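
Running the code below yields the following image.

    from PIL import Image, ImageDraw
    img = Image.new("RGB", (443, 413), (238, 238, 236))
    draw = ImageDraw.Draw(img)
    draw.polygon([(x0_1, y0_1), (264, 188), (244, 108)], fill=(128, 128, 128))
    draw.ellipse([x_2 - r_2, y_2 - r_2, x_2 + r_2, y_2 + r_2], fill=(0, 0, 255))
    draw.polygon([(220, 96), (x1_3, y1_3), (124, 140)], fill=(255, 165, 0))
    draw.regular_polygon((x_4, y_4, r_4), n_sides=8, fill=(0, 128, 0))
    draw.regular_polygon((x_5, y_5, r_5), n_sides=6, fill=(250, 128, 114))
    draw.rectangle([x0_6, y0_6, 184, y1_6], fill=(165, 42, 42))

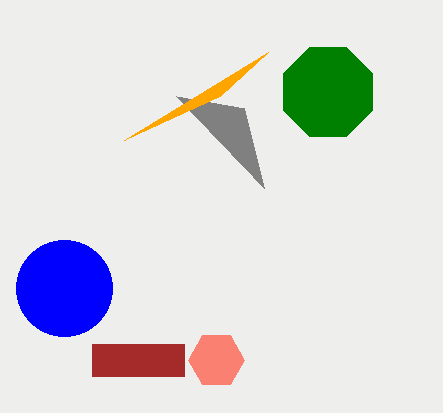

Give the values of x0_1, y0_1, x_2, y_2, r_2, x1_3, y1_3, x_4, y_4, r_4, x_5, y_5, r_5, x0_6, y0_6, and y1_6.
x0_1 = 176; y0_1 = 96; x_2 = 64; y_2 = 288; r_2 = 48; x1_3 = 268; y1_3 = 52; x_4 = 328; y_4 = 92; r_4 = 48; x_5 = 216; y_5 = 360; r_5 = 28; x0_6 = 92; y0_6 = 344; y1_6 = 376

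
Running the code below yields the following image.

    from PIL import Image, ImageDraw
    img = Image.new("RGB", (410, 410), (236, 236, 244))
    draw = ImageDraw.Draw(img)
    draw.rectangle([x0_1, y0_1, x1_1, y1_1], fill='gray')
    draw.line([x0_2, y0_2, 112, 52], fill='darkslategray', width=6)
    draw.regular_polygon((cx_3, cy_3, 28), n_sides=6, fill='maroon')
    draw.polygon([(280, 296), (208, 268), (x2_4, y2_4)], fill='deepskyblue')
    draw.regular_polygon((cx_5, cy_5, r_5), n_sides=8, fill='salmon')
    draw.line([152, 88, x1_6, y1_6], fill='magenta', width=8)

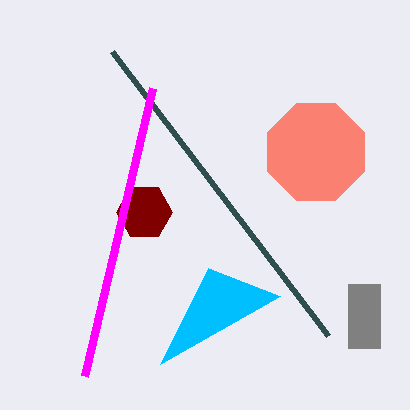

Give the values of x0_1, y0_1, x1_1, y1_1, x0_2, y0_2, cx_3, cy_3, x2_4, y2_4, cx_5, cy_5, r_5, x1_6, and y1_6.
x0_1 = 348
y0_1 = 284
x1_1 = 380
y1_1 = 348
x0_2 = 328
y0_2 = 336
cx_3 = 144
cy_3 = 212
x2_4 = 160
y2_4 = 364
cx_5 = 316
cy_5 = 152
r_5 = 52
x1_6 = 84
y1_6 = 376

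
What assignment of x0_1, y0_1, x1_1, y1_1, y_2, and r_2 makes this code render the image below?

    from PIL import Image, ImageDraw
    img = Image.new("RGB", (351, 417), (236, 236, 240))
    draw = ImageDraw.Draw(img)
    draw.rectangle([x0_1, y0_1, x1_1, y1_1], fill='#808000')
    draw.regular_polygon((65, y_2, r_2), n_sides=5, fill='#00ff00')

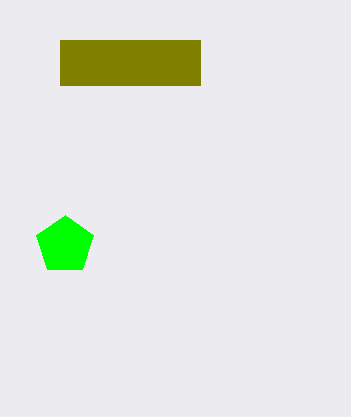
x0_1 = 60; y0_1 = 40; x1_1 = 200; y1_1 = 85; y_2 = 245; r_2 = 30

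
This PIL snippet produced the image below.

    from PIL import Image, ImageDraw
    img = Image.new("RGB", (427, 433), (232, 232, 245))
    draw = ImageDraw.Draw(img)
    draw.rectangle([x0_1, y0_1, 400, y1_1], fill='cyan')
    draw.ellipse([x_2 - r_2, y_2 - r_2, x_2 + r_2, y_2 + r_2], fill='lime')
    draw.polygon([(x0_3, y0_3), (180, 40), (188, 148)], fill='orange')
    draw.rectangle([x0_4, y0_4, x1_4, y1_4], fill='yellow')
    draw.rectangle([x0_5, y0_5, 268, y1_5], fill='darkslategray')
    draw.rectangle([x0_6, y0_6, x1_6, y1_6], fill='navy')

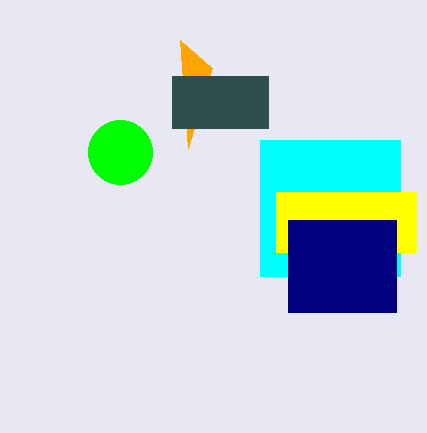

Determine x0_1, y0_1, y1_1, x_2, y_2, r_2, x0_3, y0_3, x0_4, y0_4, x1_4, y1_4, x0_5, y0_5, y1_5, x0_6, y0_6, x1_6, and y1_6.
x0_1 = 260; y0_1 = 140; y1_1 = 276; x_2 = 120; y_2 = 152; r_2 = 32; x0_3 = 212; y0_3 = 68; x0_4 = 276; y0_4 = 192; x1_4 = 416; y1_4 = 252; x0_5 = 172; y0_5 = 76; y1_5 = 128; x0_6 = 288; y0_6 = 220; x1_6 = 396; y1_6 = 312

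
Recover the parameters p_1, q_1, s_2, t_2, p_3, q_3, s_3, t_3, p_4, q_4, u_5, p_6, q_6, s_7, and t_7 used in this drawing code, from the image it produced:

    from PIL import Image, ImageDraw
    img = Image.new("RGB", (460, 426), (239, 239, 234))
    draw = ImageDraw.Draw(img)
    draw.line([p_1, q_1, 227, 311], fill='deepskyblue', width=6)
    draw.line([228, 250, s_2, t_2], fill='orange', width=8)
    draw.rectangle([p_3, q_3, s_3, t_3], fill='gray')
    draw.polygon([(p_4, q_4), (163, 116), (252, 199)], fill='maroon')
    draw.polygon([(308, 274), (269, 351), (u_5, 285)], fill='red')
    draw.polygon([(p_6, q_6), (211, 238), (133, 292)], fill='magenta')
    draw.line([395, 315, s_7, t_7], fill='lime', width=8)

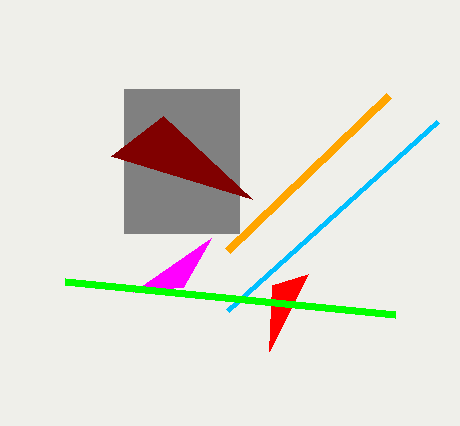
p_1 = 437, q_1 = 122, s_2 = 389, t_2 = 95, p_3 = 124, q_3 = 89, s_3 = 239, t_3 = 233, p_4 = 111, q_4 = 156, u_5 = 272, p_6 = 183, q_6 = 287, s_7 = 65, t_7 = 282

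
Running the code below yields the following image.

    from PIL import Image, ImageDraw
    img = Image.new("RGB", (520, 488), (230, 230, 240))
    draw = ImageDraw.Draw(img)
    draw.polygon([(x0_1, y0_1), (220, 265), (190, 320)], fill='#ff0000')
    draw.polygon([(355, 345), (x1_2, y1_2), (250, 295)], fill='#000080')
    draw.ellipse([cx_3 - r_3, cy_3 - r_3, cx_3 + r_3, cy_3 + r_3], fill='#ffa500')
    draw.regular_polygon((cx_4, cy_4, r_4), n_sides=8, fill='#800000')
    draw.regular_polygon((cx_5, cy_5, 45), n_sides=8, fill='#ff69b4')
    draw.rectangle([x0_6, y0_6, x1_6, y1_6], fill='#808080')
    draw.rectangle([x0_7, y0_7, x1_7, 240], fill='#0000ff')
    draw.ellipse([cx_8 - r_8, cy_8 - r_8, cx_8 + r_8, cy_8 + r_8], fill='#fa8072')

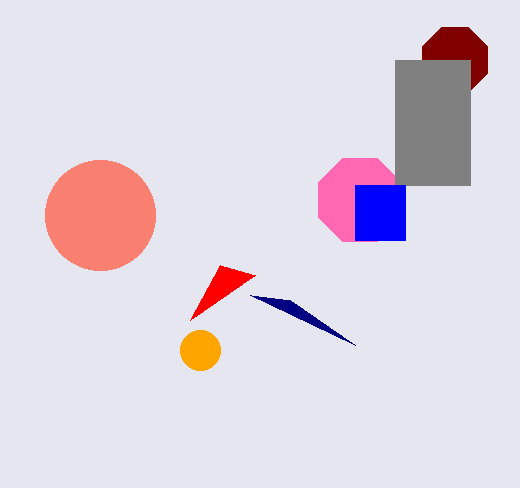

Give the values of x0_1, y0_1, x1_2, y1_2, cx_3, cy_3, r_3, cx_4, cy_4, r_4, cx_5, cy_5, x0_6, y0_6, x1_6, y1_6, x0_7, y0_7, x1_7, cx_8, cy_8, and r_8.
x0_1 = 255, y0_1 = 275, x1_2 = 290, y1_2 = 300, cx_3 = 200, cy_3 = 350, r_3 = 20, cx_4 = 455, cy_4 = 60, r_4 = 35, cx_5 = 360, cy_5 = 200, x0_6 = 395, y0_6 = 60, x1_6 = 470, y1_6 = 185, x0_7 = 355, y0_7 = 185, x1_7 = 405, cx_8 = 100, cy_8 = 215, r_8 = 55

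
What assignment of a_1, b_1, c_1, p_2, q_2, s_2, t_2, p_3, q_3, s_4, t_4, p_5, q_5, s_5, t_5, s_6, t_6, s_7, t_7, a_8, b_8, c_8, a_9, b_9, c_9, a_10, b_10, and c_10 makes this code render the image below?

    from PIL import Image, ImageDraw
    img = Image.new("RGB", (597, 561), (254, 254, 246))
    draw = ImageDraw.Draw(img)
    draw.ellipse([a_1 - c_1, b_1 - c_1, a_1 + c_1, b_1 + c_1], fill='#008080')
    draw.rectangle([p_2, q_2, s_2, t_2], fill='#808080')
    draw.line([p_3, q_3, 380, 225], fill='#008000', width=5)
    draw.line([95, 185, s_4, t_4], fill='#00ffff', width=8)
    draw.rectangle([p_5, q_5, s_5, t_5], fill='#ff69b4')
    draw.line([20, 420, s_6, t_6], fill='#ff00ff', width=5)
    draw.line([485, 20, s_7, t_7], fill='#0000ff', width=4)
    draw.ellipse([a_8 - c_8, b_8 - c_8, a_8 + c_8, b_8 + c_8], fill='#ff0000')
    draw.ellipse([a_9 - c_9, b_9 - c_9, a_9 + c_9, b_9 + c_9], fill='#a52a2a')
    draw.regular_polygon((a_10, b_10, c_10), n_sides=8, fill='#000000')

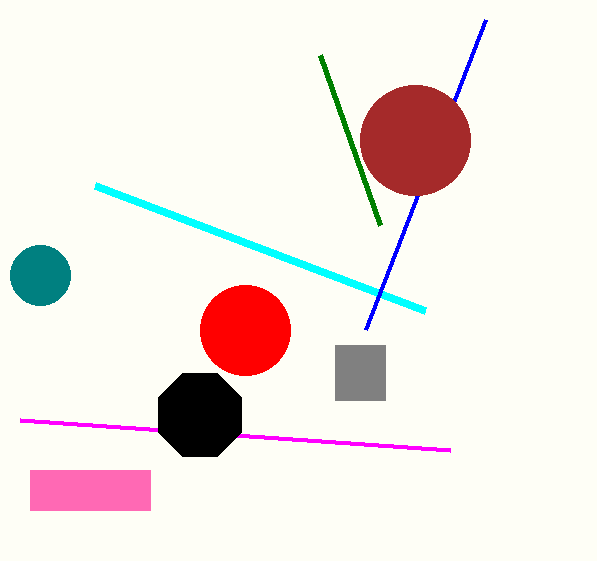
a_1 = 40; b_1 = 275; c_1 = 30; p_2 = 335; q_2 = 345; s_2 = 385; t_2 = 400; p_3 = 320; q_3 = 55; s_4 = 425; t_4 = 310; p_5 = 30; q_5 = 470; s_5 = 150; t_5 = 510; s_6 = 450; t_6 = 450; s_7 = 365; t_7 = 330; a_8 = 245; b_8 = 330; c_8 = 45; a_9 = 415; b_9 = 140; c_9 = 55; a_10 = 200; b_10 = 415; c_10 = 45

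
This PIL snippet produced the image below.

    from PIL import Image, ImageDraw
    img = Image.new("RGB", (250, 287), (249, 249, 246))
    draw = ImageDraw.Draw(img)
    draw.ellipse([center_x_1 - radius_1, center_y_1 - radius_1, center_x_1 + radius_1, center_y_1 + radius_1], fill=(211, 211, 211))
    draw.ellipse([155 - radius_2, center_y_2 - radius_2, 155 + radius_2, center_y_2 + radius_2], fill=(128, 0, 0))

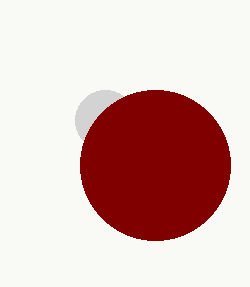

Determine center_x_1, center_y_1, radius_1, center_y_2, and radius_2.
center_x_1 = 105
center_y_1 = 120
radius_1 = 30
center_y_2 = 165
radius_2 = 75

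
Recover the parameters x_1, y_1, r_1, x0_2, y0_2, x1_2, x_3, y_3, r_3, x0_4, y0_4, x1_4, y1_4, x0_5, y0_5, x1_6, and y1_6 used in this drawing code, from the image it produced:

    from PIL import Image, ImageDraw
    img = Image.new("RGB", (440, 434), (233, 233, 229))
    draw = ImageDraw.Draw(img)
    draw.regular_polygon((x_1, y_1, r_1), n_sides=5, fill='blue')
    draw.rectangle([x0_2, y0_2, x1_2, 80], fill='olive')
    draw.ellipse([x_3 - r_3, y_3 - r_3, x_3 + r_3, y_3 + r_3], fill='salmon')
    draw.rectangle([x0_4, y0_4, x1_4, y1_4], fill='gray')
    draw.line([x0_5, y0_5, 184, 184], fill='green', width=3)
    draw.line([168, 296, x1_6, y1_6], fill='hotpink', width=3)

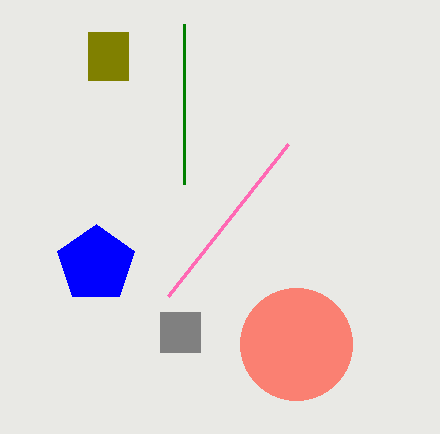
x_1 = 96, y_1 = 264, r_1 = 40, x0_2 = 88, y0_2 = 32, x1_2 = 128, x_3 = 296, y_3 = 344, r_3 = 56, x0_4 = 160, y0_4 = 312, x1_4 = 200, y1_4 = 352, x0_5 = 184, y0_5 = 24, x1_6 = 288, y1_6 = 144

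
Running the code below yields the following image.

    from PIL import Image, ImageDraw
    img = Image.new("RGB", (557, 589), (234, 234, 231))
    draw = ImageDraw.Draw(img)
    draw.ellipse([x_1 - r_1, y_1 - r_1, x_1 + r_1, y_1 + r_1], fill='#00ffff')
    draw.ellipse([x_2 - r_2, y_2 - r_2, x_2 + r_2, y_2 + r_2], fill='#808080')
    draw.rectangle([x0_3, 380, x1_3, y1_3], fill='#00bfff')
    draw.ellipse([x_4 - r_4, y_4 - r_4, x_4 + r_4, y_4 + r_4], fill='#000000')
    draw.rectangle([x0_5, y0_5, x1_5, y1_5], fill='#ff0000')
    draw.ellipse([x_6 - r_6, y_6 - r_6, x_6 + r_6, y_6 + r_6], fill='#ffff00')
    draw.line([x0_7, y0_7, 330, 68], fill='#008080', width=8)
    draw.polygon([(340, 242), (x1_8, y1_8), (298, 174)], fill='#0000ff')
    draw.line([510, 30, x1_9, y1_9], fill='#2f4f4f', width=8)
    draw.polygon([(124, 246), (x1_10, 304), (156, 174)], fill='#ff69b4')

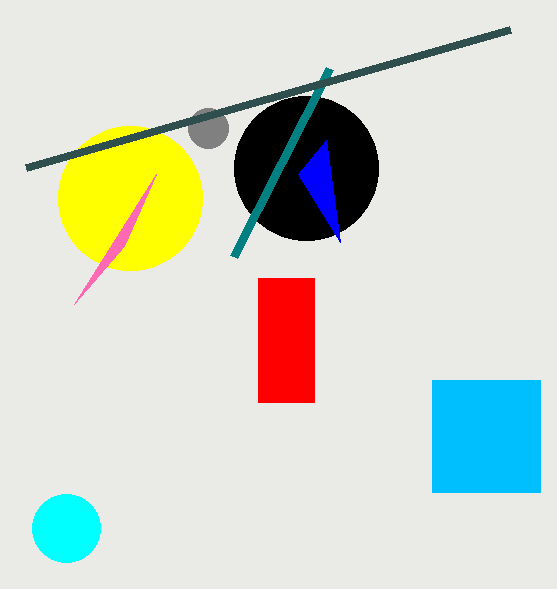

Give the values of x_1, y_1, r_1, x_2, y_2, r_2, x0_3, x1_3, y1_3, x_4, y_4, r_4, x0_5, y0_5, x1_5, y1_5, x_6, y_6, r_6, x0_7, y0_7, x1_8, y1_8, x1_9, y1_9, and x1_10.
x_1 = 66, y_1 = 528, r_1 = 34, x_2 = 208, y_2 = 128, r_2 = 20, x0_3 = 432, x1_3 = 540, y1_3 = 492, x_4 = 306, y_4 = 168, r_4 = 72, x0_5 = 258, y0_5 = 278, x1_5 = 314, y1_5 = 402, x_6 = 130, y_6 = 198, r_6 = 72, x0_7 = 234, y0_7 = 256, x1_8 = 326, y1_8 = 140, x1_9 = 26, y1_9 = 168, x1_10 = 74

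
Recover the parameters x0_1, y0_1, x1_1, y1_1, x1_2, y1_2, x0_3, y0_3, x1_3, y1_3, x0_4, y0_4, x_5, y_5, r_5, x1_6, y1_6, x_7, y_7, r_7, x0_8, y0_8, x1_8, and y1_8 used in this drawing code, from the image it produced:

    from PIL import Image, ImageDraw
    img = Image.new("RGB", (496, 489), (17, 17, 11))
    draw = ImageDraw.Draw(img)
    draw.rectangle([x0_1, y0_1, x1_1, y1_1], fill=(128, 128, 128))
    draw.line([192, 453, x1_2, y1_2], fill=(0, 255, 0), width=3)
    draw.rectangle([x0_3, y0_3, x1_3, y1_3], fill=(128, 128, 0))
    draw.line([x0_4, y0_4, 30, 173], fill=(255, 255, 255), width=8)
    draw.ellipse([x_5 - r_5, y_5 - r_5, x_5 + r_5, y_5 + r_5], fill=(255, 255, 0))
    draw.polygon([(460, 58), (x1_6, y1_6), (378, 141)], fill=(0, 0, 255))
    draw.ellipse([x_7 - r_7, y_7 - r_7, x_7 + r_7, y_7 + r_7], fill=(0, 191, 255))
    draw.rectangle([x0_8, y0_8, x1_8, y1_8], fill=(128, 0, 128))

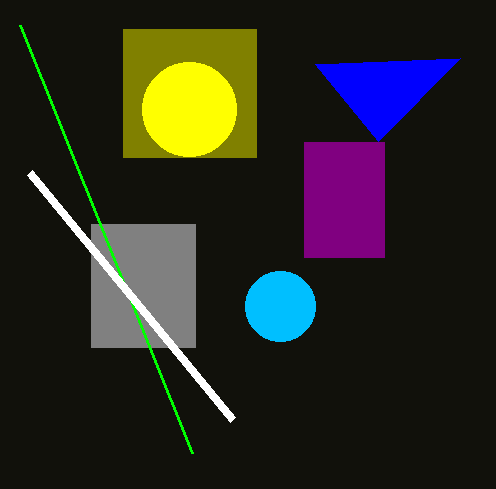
x0_1 = 91
y0_1 = 224
x1_1 = 195
y1_1 = 347
x1_2 = 20
y1_2 = 25
x0_3 = 123
y0_3 = 29
x1_3 = 256
y1_3 = 157
x0_4 = 233
y0_4 = 420
x_5 = 189
y_5 = 109
r_5 = 47
x1_6 = 315
y1_6 = 64
x_7 = 280
y_7 = 306
r_7 = 35
x0_8 = 304
y0_8 = 142
x1_8 = 384
y1_8 = 257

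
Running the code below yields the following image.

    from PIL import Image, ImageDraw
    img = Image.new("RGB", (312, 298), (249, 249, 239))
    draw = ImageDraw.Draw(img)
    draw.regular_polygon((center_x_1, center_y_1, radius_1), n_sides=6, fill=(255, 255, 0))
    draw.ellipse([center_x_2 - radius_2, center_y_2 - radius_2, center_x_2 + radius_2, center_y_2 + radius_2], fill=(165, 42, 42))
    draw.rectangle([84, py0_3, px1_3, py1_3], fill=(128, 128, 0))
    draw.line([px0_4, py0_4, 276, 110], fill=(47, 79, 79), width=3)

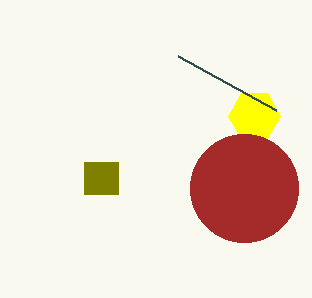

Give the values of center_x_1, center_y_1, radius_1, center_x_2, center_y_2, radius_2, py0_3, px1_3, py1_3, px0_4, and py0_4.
center_x_1 = 254, center_y_1 = 116, radius_1 = 26, center_x_2 = 244, center_y_2 = 188, radius_2 = 54, py0_3 = 162, px1_3 = 118, py1_3 = 194, px0_4 = 178, py0_4 = 56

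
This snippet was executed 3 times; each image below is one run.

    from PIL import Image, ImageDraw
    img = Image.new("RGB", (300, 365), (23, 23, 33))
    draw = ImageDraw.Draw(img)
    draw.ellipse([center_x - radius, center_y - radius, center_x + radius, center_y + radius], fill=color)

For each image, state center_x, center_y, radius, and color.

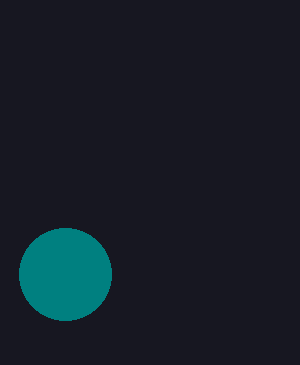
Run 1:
center_x = 65, center_y = 274, radius = 46, color = 'teal'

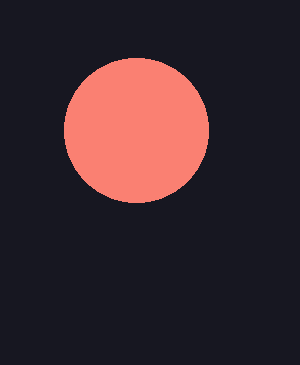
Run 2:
center_x = 136; center_y = 130; radius = 72; color = 'salmon'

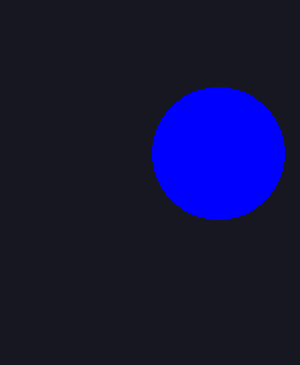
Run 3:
center_x = 218; center_y = 153; radius = 66; color = 'blue'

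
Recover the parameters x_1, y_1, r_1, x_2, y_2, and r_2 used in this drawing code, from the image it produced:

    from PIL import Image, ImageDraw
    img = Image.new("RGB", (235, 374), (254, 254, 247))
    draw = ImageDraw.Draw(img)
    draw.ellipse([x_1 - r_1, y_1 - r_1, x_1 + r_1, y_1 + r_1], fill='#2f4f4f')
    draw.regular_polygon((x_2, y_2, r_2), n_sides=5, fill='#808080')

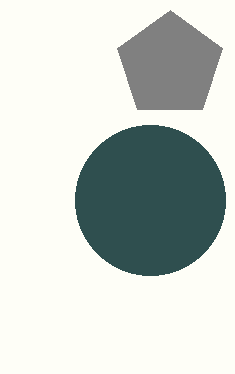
x_1 = 150, y_1 = 200, r_1 = 75, x_2 = 170, y_2 = 65, r_2 = 55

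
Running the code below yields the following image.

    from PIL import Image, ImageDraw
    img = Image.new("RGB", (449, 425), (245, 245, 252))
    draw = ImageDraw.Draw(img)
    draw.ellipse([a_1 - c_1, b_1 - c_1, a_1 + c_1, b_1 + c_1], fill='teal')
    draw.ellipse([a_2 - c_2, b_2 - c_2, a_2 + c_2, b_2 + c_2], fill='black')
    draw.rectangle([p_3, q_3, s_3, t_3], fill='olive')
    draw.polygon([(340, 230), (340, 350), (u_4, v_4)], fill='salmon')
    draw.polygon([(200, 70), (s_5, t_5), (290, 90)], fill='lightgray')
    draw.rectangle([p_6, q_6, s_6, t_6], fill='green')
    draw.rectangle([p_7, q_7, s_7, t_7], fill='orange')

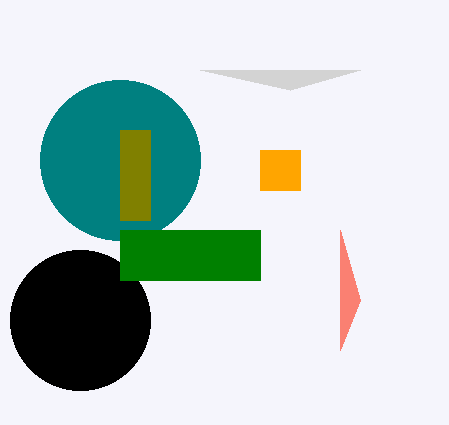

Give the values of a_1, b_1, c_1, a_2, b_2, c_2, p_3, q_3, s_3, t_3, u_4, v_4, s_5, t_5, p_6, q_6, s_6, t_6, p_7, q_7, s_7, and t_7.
a_1 = 120, b_1 = 160, c_1 = 80, a_2 = 80, b_2 = 320, c_2 = 70, p_3 = 120, q_3 = 130, s_3 = 150, t_3 = 220, u_4 = 360, v_4 = 300, s_5 = 360, t_5 = 70, p_6 = 120, q_6 = 230, s_6 = 260, t_6 = 280, p_7 = 260, q_7 = 150, s_7 = 300, t_7 = 190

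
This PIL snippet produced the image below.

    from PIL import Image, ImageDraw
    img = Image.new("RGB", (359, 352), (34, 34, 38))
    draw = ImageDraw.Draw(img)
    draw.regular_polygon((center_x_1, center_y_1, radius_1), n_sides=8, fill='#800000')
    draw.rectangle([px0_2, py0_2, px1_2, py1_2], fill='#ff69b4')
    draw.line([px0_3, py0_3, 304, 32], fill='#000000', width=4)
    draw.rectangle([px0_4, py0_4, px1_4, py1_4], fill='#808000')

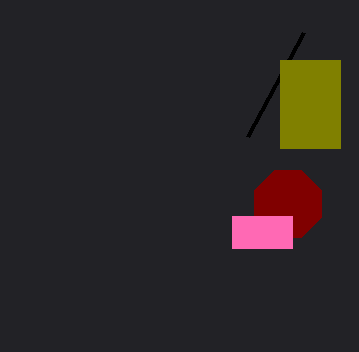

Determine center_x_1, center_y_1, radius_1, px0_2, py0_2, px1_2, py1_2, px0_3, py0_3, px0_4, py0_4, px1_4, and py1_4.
center_x_1 = 288; center_y_1 = 204; radius_1 = 36; px0_2 = 232; py0_2 = 216; px1_2 = 292; py1_2 = 248; px0_3 = 248; py0_3 = 136; px0_4 = 280; py0_4 = 60; px1_4 = 340; py1_4 = 148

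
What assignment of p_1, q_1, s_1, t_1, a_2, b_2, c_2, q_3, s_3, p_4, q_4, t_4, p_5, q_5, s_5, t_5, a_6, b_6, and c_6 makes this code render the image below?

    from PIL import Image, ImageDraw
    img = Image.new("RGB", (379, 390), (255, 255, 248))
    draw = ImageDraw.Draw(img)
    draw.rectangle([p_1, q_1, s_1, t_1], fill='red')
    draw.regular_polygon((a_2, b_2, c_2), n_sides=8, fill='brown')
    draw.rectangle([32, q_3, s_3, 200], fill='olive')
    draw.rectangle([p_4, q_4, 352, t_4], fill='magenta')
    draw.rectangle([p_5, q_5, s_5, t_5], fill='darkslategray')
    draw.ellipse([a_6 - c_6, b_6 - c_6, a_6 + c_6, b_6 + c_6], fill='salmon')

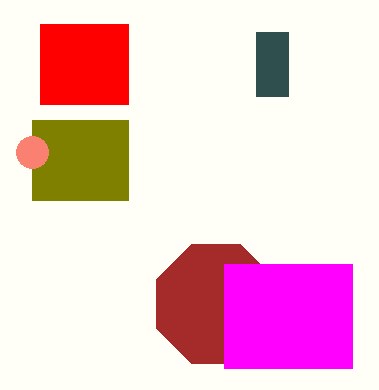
p_1 = 40; q_1 = 24; s_1 = 128; t_1 = 104; a_2 = 216; b_2 = 304; c_2 = 64; q_3 = 120; s_3 = 128; p_4 = 224; q_4 = 264; t_4 = 368; p_5 = 256; q_5 = 32; s_5 = 288; t_5 = 96; a_6 = 32; b_6 = 152; c_6 = 16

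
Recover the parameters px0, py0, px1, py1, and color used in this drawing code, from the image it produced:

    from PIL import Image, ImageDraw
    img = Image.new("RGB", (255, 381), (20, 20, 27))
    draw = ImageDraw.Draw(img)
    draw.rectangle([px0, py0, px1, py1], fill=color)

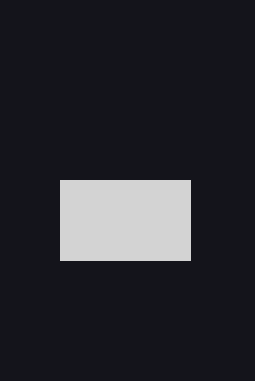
px0 = 60, py0 = 180, px1 = 190, py1 = 260, color = 'lightgray'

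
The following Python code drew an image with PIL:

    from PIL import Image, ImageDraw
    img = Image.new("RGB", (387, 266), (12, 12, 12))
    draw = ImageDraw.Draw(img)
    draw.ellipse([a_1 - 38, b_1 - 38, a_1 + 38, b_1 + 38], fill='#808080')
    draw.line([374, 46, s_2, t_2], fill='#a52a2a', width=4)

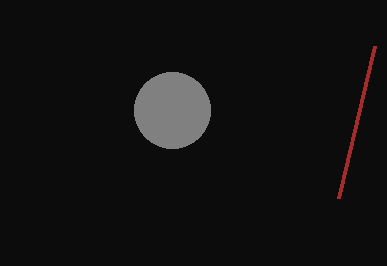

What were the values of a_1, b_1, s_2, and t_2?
a_1 = 172
b_1 = 110
s_2 = 338
t_2 = 198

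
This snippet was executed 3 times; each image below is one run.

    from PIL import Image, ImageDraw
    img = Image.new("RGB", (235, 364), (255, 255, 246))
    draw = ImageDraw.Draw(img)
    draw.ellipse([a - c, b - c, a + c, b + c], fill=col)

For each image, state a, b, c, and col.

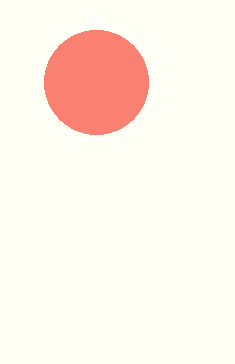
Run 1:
a = 96; b = 82; c = 52; col = 'salmon'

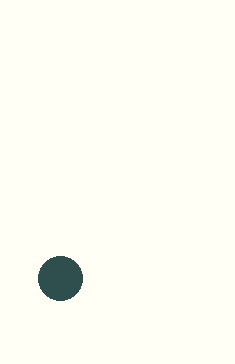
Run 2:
a = 60
b = 278
c = 22
col = 'darkslategray'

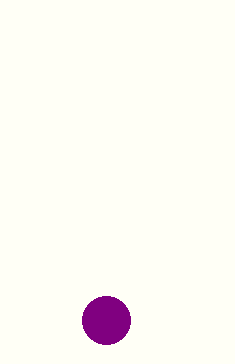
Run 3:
a = 106, b = 320, c = 24, col = 'purple'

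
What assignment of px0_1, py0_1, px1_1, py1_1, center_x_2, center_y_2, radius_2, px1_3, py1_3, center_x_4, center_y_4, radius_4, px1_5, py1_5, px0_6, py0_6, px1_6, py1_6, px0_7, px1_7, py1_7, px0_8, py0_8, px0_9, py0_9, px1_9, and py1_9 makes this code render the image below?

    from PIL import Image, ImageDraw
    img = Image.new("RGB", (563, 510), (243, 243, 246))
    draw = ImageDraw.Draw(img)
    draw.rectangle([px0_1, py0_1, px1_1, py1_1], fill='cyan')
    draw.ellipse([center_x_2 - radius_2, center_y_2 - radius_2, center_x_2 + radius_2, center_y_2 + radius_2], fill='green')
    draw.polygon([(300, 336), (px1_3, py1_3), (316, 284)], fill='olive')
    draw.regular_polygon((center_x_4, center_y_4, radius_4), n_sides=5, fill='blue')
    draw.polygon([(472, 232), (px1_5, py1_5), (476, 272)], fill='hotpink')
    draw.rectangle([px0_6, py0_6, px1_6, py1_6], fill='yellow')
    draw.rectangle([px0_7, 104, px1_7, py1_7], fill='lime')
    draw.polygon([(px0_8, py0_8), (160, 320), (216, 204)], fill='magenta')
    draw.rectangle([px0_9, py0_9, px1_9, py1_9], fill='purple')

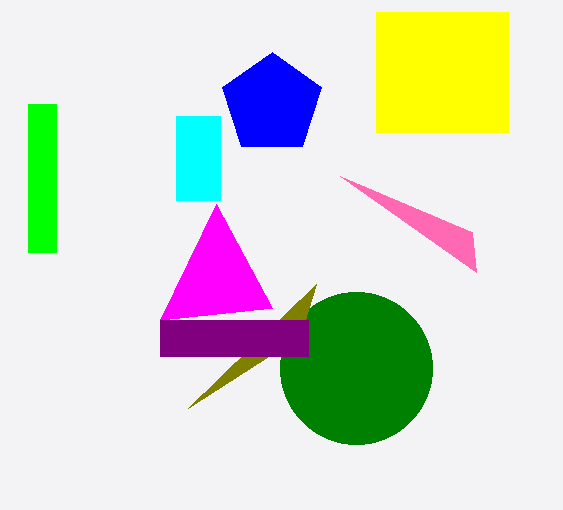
px0_1 = 176; py0_1 = 116; px1_1 = 220; py1_1 = 200; center_x_2 = 356; center_y_2 = 368; radius_2 = 76; px1_3 = 188; py1_3 = 408; center_x_4 = 272; center_y_4 = 104; radius_4 = 52; px1_5 = 340; py1_5 = 176; px0_6 = 376; py0_6 = 12; px1_6 = 508; py1_6 = 132; px0_7 = 28; px1_7 = 56; py1_7 = 252; px0_8 = 272; py0_8 = 308; px0_9 = 160; py0_9 = 320; px1_9 = 308; py1_9 = 356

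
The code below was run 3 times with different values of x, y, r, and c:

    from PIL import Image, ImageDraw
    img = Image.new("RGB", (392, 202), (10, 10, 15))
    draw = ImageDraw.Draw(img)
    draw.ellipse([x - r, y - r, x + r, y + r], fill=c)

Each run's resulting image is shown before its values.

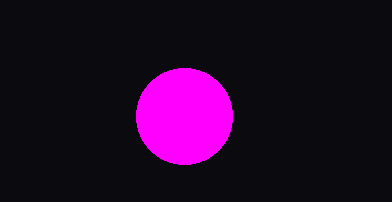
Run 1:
x = 184
y = 116
r = 48
c = 'magenta'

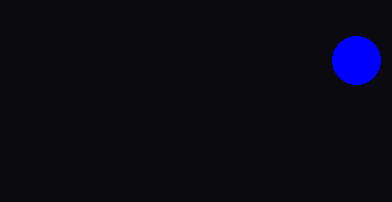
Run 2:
x = 356
y = 60
r = 24
c = 'blue'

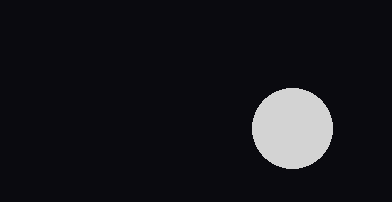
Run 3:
x = 292
y = 128
r = 40
c = 'lightgray'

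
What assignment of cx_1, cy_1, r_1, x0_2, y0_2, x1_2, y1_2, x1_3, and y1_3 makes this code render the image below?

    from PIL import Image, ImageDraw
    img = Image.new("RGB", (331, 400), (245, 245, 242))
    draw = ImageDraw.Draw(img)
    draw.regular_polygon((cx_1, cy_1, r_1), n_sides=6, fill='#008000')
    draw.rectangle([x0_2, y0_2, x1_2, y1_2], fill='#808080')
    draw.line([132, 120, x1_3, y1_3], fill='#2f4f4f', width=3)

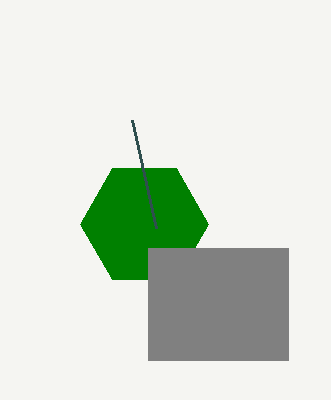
cx_1 = 144; cy_1 = 224; r_1 = 64; x0_2 = 148; y0_2 = 248; x1_2 = 288; y1_2 = 360; x1_3 = 156; y1_3 = 228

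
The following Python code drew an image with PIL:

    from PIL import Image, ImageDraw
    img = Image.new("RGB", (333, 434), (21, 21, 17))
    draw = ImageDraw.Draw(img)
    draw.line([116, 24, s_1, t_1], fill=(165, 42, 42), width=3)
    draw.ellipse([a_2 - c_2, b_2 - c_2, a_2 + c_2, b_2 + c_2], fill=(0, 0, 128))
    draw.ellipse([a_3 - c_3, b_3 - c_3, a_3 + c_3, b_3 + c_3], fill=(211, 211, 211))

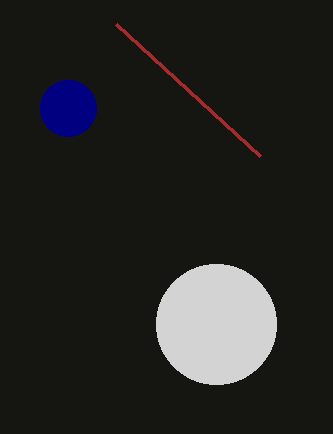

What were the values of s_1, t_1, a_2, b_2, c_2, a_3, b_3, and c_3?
s_1 = 260, t_1 = 156, a_2 = 68, b_2 = 108, c_2 = 28, a_3 = 216, b_3 = 324, c_3 = 60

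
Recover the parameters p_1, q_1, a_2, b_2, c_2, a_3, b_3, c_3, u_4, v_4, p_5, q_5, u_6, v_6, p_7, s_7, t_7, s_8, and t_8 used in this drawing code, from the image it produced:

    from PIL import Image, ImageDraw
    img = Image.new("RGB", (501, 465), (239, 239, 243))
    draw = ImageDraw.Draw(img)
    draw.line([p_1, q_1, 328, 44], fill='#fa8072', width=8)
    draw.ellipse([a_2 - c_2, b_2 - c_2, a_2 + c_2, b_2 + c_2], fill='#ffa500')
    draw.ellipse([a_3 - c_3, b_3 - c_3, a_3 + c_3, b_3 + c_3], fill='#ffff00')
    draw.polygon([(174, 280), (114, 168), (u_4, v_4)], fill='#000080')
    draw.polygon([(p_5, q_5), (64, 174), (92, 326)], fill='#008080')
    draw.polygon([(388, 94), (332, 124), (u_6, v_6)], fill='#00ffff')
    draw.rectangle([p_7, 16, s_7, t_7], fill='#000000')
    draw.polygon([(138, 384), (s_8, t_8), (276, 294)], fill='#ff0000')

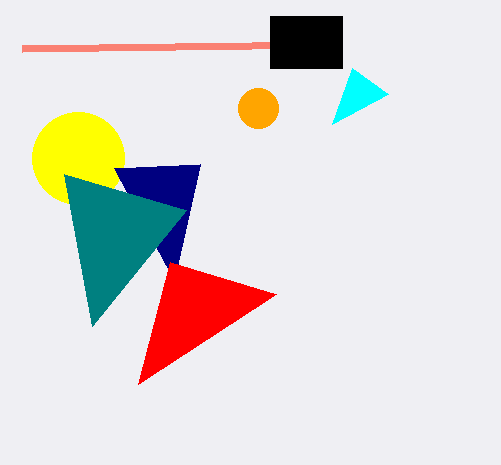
p_1 = 22, q_1 = 48, a_2 = 258, b_2 = 108, c_2 = 20, a_3 = 78, b_3 = 158, c_3 = 46, u_4 = 200, v_4 = 164, p_5 = 186, q_5 = 210, u_6 = 352, v_6 = 68, p_7 = 270, s_7 = 342, t_7 = 68, s_8 = 170, t_8 = 262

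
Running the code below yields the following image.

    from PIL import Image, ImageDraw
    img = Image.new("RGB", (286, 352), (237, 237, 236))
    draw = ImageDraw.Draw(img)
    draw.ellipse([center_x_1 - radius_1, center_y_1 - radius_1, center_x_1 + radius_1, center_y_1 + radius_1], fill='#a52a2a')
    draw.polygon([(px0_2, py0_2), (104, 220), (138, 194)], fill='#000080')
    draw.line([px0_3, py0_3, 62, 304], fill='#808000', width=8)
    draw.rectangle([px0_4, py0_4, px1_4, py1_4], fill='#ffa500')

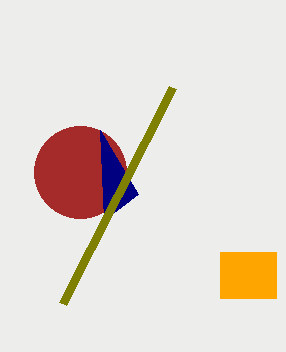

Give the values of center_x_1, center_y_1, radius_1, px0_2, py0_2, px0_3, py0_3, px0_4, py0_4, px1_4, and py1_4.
center_x_1 = 80
center_y_1 = 172
radius_1 = 46
px0_2 = 100
py0_2 = 130
px0_3 = 172
py0_3 = 88
px0_4 = 220
py0_4 = 252
px1_4 = 276
py1_4 = 298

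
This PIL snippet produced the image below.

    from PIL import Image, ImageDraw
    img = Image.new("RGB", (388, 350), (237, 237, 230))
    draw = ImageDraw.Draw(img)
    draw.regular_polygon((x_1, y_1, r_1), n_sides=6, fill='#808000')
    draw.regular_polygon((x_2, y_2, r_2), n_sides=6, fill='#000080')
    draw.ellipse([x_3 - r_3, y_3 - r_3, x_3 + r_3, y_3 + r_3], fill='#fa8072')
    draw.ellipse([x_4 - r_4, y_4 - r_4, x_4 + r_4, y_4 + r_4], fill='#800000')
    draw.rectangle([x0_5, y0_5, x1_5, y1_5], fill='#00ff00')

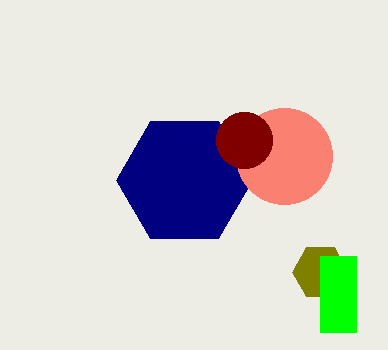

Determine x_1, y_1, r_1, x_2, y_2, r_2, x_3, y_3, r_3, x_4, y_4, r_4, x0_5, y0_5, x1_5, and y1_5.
x_1 = 320; y_1 = 272; r_1 = 28; x_2 = 184; y_2 = 180; r_2 = 68; x_3 = 284; y_3 = 156; r_3 = 48; x_4 = 244; y_4 = 140; r_4 = 28; x0_5 = 320; y0_5 = 256; x1_5 = 356; y1_5 = 332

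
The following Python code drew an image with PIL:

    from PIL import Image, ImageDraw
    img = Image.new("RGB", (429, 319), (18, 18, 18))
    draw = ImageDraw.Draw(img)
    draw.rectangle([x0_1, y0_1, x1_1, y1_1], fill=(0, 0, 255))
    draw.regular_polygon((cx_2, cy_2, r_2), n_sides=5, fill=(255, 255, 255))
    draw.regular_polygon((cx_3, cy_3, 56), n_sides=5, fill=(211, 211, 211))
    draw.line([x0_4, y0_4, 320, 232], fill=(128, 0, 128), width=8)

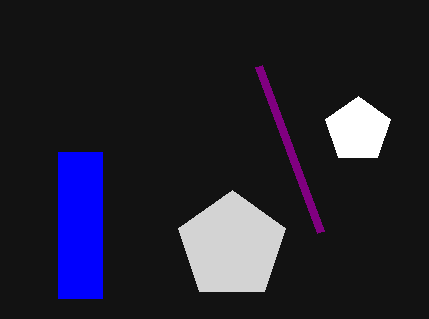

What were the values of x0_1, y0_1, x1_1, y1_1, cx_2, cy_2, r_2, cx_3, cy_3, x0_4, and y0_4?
x0_1 = 58; y0_1 = 152; x1_1 = 102; y1_1 = 298; cx_2 = 358; cy_2 = 130; r_2 = 34; cx_3 = 232; cy_3 = 246; x0_4 = 258; y0_4 = 66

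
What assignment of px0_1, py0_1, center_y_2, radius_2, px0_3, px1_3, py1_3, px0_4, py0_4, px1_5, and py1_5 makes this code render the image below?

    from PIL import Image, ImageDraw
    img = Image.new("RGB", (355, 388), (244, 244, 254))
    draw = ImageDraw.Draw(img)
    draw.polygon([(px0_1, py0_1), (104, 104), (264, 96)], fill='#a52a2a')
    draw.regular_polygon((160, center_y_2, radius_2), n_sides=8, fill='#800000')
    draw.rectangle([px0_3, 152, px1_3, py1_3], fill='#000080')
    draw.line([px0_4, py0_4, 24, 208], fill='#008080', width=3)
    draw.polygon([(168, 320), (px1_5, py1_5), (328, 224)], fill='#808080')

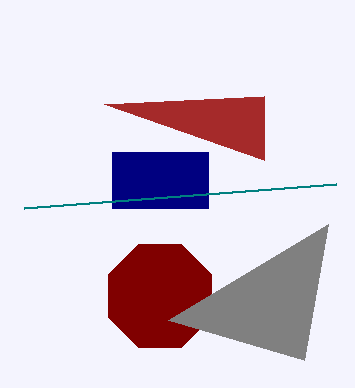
px0_1 = 264
py0_1 = 160
center_y_2 = 296
radius_2 = 56
px0_3 = 112
px1_3 = 208
py1_3 = 208
px0_4 = 336
py0_4 = 184
px1_5 = 304
py1_5 = 360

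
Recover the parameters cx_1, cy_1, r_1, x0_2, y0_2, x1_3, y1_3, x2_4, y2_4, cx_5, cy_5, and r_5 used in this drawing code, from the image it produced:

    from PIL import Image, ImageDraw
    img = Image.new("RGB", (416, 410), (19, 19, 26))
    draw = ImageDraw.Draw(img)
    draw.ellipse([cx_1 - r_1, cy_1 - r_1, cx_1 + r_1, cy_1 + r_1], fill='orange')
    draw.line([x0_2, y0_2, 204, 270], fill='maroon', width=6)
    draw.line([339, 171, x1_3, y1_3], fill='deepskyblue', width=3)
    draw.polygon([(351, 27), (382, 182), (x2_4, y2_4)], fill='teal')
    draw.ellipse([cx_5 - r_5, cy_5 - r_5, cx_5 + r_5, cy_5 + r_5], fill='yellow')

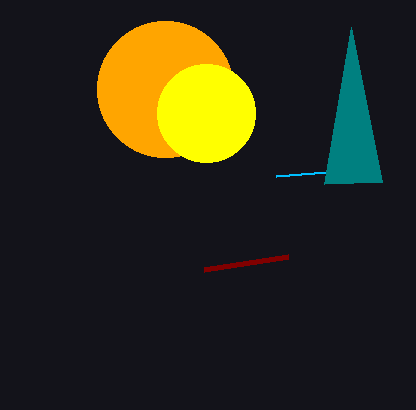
cx_1 = 165
cy_1 = 89
r_1 = 68
x0_2 = 288
y0_2 = 257
x1_3 = 276
y1_3 = 176
x2_4 = 324
y2_4 = 184
cx_5 = 206
cy_5 = 113
r_5 = 49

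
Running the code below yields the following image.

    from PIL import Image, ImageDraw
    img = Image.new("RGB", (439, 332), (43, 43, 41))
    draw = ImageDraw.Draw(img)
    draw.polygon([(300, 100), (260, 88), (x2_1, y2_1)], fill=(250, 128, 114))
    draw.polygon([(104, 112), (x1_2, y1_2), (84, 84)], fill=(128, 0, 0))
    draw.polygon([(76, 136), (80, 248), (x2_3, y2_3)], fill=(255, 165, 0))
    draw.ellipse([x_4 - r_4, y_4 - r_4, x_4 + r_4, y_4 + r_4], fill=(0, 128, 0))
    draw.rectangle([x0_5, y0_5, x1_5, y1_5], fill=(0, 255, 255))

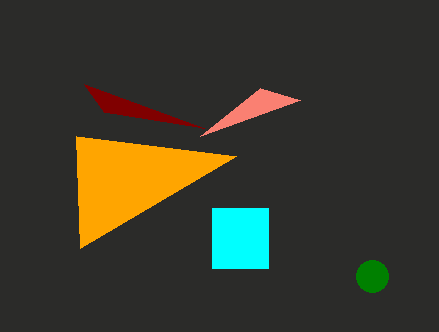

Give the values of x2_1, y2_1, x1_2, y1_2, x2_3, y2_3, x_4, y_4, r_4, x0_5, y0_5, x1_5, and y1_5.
x2_1 = 200, y2_1 = 136, x1_2 = 204, y1_2 = 128, x2_3 = 236, y2_3 = 156, x_4 = 372, y_4 = 276, r_4 = 16, x0_5 = 212, y0_5 = 208, x1_5 = 268, y1_5 = 268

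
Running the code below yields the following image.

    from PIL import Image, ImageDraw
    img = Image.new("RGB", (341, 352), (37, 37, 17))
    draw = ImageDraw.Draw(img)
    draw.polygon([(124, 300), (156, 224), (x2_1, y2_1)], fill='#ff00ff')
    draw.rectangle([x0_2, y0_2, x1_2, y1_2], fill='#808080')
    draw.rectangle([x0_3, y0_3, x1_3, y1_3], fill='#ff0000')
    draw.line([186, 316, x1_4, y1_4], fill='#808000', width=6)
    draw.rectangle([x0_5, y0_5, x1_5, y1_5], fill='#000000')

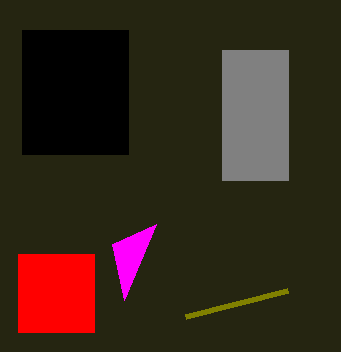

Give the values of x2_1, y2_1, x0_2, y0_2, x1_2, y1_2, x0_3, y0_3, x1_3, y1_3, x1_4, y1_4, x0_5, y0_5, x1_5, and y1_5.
x2_1 = 112
y2_1 = 244
x0_2 = 222
y0_2 = 50
x1_2 = 288
y1_2 = 180
x0_3 = 18
y0_3 = 254
x1_3 = 94
y1_3 = 332
x1_4 = 288
y1_4 = 290
x0_5 = 22
y0_5 = 30
x1_5 = 128
y1_5 = 154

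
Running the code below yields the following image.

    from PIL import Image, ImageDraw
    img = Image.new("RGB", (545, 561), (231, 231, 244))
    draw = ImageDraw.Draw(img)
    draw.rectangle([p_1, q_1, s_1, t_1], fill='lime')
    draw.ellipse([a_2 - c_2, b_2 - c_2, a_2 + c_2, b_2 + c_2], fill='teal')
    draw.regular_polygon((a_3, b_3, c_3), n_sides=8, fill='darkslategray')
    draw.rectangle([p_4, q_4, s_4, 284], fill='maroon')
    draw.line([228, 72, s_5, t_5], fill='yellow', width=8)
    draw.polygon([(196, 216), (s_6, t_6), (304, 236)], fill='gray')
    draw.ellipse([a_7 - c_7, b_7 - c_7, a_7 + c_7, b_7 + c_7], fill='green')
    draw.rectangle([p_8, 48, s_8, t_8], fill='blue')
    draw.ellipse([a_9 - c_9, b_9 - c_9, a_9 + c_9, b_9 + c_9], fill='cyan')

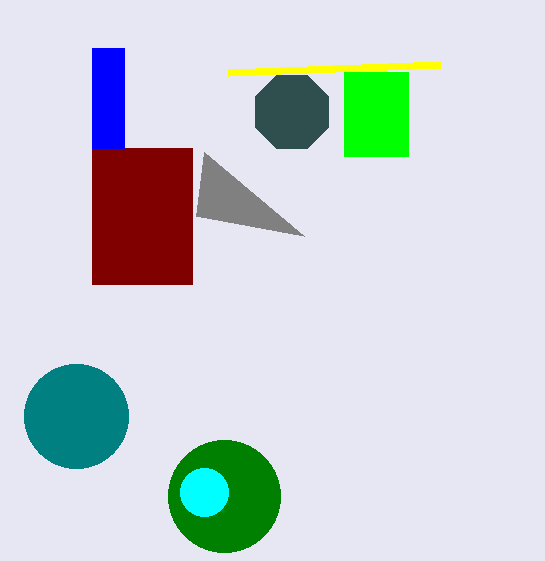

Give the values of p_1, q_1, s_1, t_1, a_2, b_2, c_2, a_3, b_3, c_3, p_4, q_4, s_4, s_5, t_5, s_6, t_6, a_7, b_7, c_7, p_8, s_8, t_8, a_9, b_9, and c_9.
p_1 = 344, q_1 = 72, s_1 = 408, t_1 = 156, a_2 = 76, b_2 = 416, c_2 = 52, a_3 = 292, b_3 = 112, c_3 = 40, p_4 = 92, q_4 = 148, s_4 = 192, s_5 = 440, t_5 = 64, s_6 = 204, t_6 = 152, a_7 = 224, b_7 = 496, c_7 = 56, p_8 = 92, s_8 = 124, t_8 = 148, a_9 = 204, b_9 = 492, c_9 = 24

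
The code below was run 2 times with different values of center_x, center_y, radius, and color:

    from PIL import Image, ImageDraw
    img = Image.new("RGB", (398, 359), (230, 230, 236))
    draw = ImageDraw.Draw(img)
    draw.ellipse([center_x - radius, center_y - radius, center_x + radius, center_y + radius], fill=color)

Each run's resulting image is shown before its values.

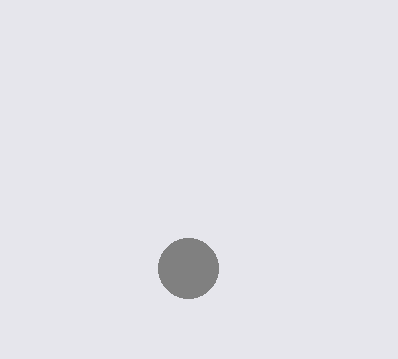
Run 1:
center_x = 188
center_y = 268
radius = 30
color = 'gray'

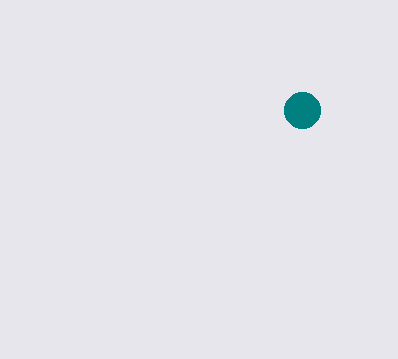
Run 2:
center_x = 302, center_y = 110, radius = 18, color = 'teal'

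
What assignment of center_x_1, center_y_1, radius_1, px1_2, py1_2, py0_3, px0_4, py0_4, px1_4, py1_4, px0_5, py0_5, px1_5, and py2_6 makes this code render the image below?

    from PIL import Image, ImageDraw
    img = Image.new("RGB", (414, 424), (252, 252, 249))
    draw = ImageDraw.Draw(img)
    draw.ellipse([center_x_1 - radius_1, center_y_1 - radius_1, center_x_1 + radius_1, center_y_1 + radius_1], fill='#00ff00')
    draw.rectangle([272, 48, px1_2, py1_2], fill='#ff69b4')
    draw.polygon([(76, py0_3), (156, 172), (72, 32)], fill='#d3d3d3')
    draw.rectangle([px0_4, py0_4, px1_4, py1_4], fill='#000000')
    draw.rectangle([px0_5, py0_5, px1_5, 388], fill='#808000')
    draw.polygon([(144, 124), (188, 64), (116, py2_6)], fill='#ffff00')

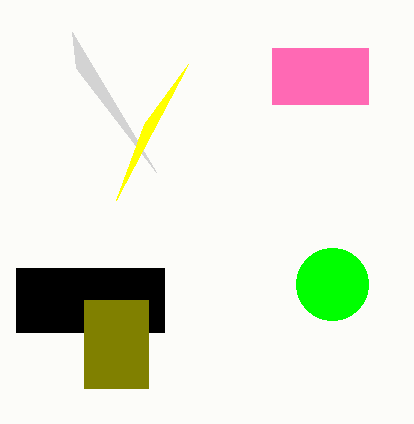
center_x_1 = 332, center_y_1 = 284, radius_1 = 36, px1_2 = 368, py1_2 = 104, py0_3 = 68, px0_4 = 16, py0_4 = 268, px1_4 = 164, py1_4 = 332, px0_5 = 84, py0_5 = 300, px1_5 = 148, py2_6 = 200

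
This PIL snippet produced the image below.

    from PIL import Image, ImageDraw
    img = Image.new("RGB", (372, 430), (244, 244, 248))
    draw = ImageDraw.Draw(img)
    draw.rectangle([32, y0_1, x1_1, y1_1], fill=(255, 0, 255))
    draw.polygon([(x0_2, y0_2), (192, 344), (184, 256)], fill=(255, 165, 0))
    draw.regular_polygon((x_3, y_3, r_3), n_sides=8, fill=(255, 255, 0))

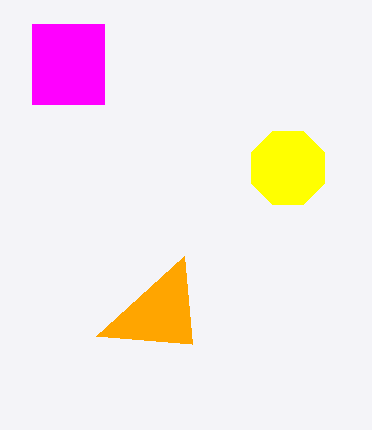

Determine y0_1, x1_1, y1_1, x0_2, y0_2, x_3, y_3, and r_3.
y0_1 = 24; x1_1 = 104; y1_1 = 104; x0_2 = 96; y0_2 = 336; x_3 = 288; y_3 = 168; r_3 = 40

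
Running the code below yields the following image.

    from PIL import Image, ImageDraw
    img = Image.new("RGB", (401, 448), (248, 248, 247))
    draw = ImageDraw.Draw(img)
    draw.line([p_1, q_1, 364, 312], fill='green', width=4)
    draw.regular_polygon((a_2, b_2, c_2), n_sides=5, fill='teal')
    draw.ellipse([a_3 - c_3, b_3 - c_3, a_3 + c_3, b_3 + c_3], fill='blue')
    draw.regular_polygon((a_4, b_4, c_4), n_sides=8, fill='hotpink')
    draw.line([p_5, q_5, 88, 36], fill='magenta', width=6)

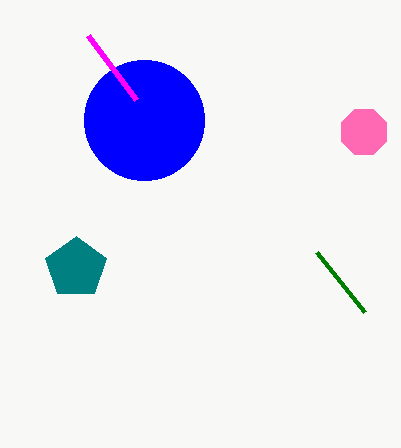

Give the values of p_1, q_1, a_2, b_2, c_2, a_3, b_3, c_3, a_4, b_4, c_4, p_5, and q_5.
p_1 = 316, q_1 = 252, a_2 = 76, b_2 = 268, c_2 = 32, a_3 = 144, b_3 = 120, c_3 = 60, a_4 = 364, b_4 = 132, c_4 = 24, p_5 = 136, q_5 = 100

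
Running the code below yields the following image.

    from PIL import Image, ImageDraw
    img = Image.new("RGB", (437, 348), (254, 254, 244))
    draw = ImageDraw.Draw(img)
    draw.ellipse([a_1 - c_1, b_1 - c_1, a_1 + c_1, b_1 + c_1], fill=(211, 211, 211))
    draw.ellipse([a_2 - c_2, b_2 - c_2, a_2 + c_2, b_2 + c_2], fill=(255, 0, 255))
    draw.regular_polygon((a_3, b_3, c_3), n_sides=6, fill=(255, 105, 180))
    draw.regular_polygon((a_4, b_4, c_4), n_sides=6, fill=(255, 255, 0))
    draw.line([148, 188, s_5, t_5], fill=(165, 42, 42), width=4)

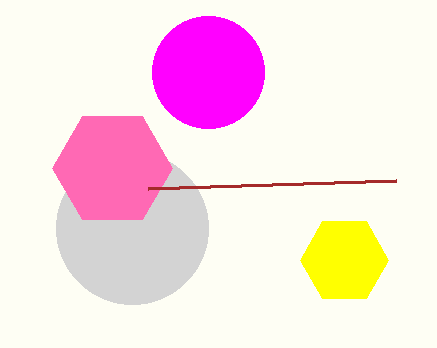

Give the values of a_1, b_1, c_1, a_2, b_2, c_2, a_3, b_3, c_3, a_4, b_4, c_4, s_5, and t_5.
a_1 = 132, b_1 = 228, c_1 = 76, a_2 = 208, b_2 = 72, c_2 = 56, a_3 = 112, b_3 = 168, c_3 = 60, a_4 = 344, b_4 = 260, c_4 = 44, s_5 = 396, t_5 = 180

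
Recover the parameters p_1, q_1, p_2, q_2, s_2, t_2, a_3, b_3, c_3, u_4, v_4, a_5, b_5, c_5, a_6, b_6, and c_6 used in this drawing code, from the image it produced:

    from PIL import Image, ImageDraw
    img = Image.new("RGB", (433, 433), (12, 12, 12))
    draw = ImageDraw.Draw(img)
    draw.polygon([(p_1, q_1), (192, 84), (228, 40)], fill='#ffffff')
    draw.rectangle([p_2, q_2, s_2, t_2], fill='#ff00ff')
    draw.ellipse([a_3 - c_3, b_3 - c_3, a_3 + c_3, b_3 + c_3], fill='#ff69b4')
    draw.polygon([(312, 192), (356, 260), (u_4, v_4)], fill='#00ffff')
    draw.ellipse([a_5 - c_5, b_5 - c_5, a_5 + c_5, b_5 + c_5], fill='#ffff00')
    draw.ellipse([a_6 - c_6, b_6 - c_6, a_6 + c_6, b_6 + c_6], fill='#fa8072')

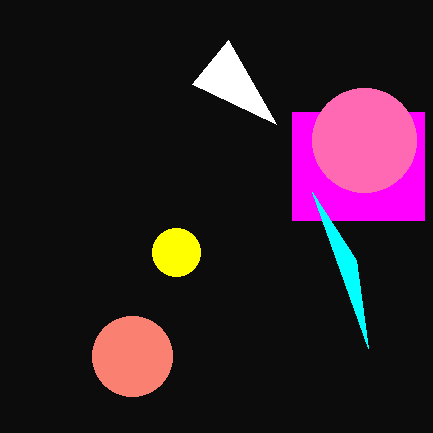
p_1 = 276
q_1 = 124
p_2 = 292
q_2 = 112
s_2 = 424
t_2 = 220
a_3 = 364
b_3 = 140
c_3 = 52
u_4 = 368
v_4 = 348
a_5 = 176
b_5 = 252
c_5 = 24
a_6 = 132
b_6 = 356
c_6 = 40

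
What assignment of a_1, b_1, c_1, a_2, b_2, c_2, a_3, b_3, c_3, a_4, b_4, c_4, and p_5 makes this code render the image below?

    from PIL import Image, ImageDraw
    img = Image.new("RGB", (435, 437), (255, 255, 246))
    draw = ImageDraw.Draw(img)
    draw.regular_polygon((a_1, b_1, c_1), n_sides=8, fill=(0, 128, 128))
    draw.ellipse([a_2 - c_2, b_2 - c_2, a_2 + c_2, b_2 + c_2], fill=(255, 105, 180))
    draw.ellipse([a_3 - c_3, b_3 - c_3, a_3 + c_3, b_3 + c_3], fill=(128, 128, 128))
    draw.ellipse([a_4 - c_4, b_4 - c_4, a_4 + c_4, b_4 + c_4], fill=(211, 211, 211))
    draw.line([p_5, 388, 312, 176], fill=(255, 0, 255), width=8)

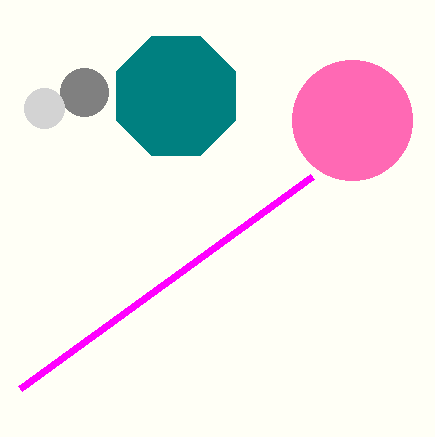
a_1 = 176
b_1 = 96
c_1 = 64
a_2 = 352
b_2 = 120
c_2 = 60
a_3 = 84
b_3 = 92
c_3 = 24
a_4 = 44
b_4 = 108
c_4 = 20
p_5 = 20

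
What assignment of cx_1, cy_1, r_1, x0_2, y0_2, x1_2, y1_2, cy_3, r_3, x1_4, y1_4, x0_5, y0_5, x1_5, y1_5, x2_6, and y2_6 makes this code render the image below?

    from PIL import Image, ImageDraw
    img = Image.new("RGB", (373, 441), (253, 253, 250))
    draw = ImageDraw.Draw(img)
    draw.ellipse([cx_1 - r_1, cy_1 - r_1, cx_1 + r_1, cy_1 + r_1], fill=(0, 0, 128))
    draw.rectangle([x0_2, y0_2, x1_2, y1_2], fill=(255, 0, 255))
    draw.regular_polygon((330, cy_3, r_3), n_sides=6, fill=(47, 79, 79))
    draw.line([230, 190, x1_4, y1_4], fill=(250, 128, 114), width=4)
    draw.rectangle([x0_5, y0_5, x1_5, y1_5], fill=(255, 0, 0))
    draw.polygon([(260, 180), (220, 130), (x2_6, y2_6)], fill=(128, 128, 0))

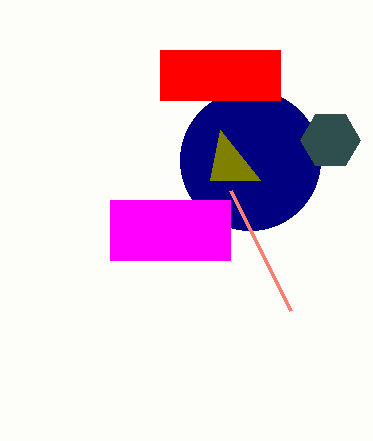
cx_1 = 250, cy_1 = 160, r_1 = 70, x0_2 = 110, y0_2 = 200, x1_2 = 230, y1_2 = 260, cy_3 = 140, r_3 = 30, x1_4 = 290, y1_4 = 310, x0_5 = 160, y0_5 = 50, x1_5 = 280, y1_5 = 100, x2_6 = 210, y2_6 = 180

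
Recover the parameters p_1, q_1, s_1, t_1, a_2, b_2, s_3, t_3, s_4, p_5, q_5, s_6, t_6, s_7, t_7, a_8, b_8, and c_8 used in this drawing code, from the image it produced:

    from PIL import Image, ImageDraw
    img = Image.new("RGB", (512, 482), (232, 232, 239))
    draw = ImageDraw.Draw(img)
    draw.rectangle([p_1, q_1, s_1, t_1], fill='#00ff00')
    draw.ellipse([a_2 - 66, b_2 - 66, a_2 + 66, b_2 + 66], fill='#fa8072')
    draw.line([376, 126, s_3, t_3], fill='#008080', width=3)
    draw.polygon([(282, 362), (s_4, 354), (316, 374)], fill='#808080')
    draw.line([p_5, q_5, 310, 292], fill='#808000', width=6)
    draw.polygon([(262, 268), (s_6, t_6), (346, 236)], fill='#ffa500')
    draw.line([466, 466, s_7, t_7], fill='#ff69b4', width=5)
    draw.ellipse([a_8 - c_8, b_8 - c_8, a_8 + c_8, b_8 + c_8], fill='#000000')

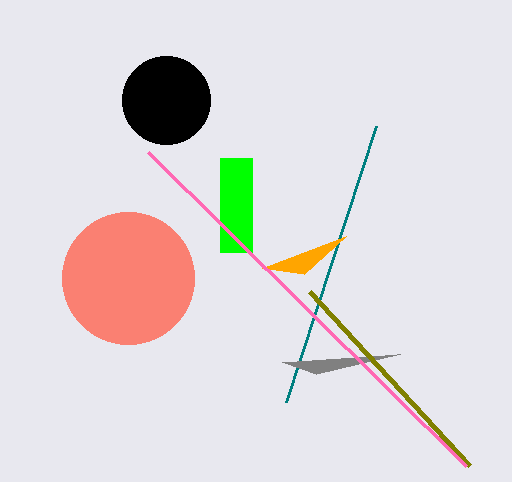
p_1 = 220, q_1 = 158, s_1 = 252, t_1 = 252, a_2 = 128, b_2 = 278, s_3 = 286, t_3 = 402, s_4 = 400, p_5 = 470, q_5 = 466, s_6 = 304, t_6 = 274, s_7 = 148, t_7 = 152, a_8 = 166, b_8 = 100, c_8 = 44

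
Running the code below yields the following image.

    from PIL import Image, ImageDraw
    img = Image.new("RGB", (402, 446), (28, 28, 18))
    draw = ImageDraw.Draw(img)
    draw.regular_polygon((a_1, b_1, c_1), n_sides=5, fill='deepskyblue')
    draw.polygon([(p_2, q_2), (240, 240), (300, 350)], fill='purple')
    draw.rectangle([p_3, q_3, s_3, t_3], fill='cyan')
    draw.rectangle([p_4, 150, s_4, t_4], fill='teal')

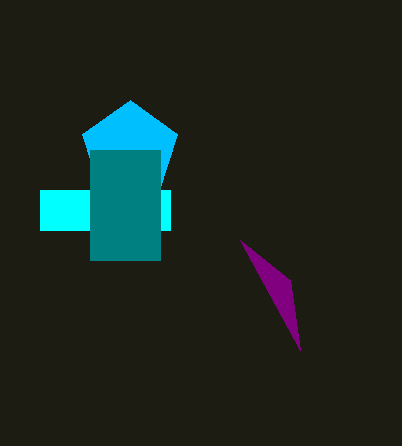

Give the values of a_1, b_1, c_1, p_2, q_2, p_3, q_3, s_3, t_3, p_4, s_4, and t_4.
a_1 = 130; b_1 = 150; c_1 = 50; p_2 = 290; q_2 = 280; p_3 = 40; q_3 = 190; s_3 = 170; t_3 = 230; p_4 = 90; s_4 = 160; t_4 = 260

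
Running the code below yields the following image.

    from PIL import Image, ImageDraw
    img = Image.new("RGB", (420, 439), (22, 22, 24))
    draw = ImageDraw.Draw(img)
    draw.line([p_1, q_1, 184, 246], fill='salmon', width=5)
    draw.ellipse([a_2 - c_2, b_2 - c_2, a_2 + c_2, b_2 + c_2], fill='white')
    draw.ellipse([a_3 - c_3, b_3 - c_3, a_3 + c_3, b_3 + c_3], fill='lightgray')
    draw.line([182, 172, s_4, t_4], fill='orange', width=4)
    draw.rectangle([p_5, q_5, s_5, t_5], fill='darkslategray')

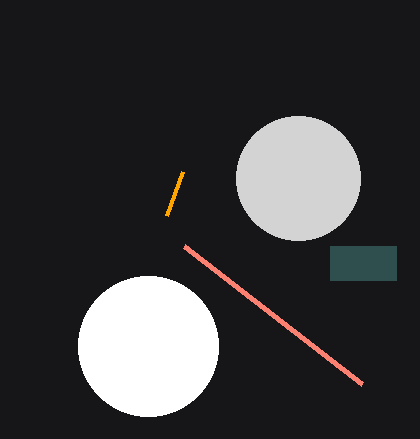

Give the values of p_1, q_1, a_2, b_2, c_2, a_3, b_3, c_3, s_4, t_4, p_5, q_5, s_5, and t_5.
p_1 = 362
q_1 = 384
a_2 = 148
b_2 = 346
c_2 = 70
a_3 = 298
b_3 = 178
c_3 = 62
s_4 = 166
t_4 = 216
p_5 = 330
q_5 = 246
s_5 = 396
t_5 = 280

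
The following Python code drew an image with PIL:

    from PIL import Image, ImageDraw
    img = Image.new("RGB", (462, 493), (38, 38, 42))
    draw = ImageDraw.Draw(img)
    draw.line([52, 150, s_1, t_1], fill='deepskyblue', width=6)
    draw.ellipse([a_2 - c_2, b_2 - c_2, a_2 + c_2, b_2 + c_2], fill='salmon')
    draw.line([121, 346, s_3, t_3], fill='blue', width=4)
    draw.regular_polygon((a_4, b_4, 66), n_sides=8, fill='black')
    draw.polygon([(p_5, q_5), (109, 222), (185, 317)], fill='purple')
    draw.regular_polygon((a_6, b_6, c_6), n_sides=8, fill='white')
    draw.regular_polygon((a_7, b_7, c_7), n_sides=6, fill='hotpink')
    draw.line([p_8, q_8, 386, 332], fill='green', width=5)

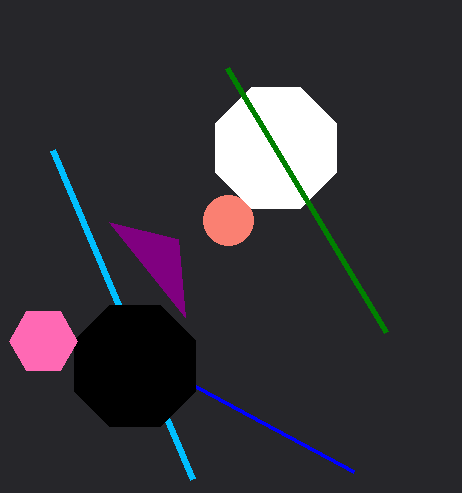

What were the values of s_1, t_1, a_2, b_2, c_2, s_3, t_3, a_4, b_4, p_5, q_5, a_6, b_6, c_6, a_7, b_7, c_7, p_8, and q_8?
s_1 = 192; t_1 = 479; a_2 = 228; b_2 = 220; c_2 = 25; s_3 = 353; t_3 = 471; a_4 = 135; b_4 = 366; p_5 = 178; q_5 = 239; a_6 = 276; b_6 = 148; c_6 = 65; a_7 = 43; b_7 = 341; c_7 = 34; p_8 = 227; q_8 = 68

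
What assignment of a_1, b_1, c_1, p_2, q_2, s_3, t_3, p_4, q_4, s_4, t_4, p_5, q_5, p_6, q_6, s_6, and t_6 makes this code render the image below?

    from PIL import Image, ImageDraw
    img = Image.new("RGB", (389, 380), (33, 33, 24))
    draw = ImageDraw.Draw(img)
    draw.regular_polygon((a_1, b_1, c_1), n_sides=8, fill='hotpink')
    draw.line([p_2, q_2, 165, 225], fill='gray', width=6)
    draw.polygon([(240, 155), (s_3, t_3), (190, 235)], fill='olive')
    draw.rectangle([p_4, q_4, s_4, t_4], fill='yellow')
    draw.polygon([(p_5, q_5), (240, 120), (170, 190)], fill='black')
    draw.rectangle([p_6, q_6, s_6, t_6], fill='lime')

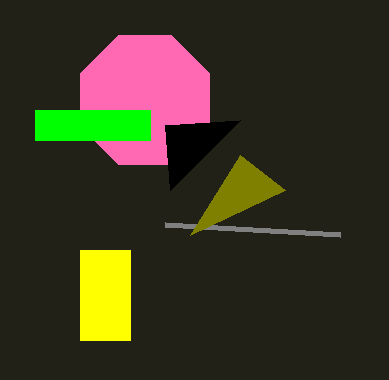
a_1 = 145; b_1 = 100; c_1 = 70; p_2 = 340; q_2 = 235; s_3 = 285; t_3 = 190; p_4 = 80; q_4 = 250; s_4 = 130; t_4 = 340; p_5 = 165; q_5 = 125; p_6 = 35; q_6 = 110; s_6 = 150; t_6 = 140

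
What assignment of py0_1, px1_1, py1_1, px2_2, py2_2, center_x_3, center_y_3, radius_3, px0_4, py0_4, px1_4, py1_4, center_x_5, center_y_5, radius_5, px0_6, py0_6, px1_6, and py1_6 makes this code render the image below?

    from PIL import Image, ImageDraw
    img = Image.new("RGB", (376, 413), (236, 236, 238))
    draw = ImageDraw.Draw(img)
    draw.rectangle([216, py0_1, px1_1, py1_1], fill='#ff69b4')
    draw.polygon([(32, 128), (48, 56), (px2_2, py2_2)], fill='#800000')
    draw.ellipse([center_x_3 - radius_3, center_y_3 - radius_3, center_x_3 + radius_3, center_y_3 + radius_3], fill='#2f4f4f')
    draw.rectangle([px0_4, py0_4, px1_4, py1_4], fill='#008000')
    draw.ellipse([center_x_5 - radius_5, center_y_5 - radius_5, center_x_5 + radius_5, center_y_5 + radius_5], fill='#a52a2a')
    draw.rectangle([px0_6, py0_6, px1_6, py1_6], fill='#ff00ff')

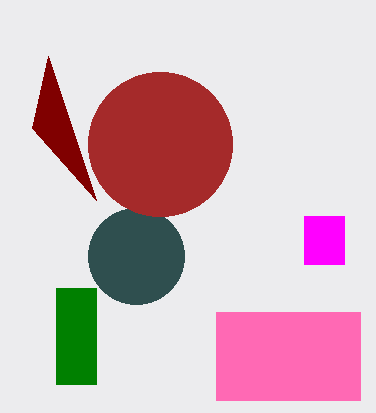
py0_1 = 312
px1_1 = 360
py1_1 = 400
px2_2 = 96
py2_2 = 200
center_x_3 = 136
center_y_3 = 256
radius_3 = 48
px0_4 = 56
py0_4 = 288
px1_4 = 96
py1_4 = 384
center_x_5 = 160
center_y_5 = 144
radius_5 = 72
px0_6 = 304
py0_6 = 216
px1_6 = 344
py1_6 = 264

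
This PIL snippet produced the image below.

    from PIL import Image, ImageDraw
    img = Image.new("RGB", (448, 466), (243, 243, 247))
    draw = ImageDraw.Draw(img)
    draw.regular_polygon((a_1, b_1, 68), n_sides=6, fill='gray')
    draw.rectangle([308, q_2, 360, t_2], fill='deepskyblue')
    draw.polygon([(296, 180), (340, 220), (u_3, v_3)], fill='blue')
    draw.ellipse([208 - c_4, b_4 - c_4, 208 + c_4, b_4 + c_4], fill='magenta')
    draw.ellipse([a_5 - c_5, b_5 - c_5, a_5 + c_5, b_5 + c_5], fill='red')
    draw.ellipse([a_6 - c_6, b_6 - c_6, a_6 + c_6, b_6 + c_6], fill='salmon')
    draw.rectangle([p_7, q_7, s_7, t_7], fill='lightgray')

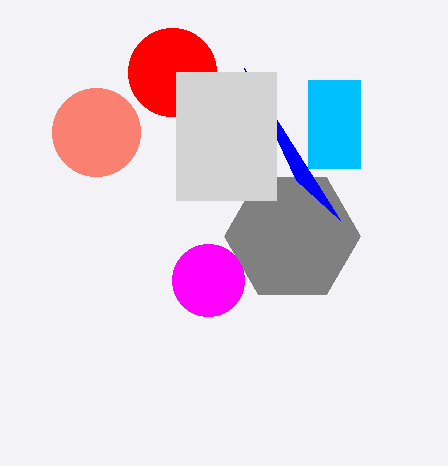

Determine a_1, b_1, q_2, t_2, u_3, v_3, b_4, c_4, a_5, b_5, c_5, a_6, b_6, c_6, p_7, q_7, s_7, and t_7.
a_1 = 292; b_1 = 236; q_2 = 80; t_2 = 168; u_3 = 244; v_3 = 68; b_4 = 280; c_4 = 36; a_5 = 172; b_5 = 72; c_5 = 44; a_6 = 96; b_6 = 132; c_6 = 44; p_7 = 176; q_7 = 72; s_7 = 276; t_7 = 200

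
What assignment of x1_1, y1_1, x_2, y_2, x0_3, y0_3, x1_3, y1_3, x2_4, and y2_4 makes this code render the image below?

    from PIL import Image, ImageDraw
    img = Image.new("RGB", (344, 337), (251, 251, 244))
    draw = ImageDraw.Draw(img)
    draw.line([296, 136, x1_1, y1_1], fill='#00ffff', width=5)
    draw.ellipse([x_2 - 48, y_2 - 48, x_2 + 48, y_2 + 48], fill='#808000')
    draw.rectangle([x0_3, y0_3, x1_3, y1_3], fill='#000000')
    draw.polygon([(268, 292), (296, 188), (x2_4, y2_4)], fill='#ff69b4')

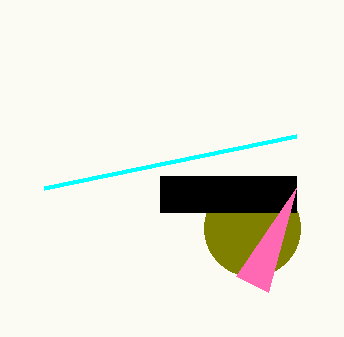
x1_1 = 44
y1_1 = 188
x_2 = 252
y_2 = 228
x0_3 = 160
y0_3 = 176
x1_3 = 296
y1_3 = 212
x2_4 = 236
y2_4 = 276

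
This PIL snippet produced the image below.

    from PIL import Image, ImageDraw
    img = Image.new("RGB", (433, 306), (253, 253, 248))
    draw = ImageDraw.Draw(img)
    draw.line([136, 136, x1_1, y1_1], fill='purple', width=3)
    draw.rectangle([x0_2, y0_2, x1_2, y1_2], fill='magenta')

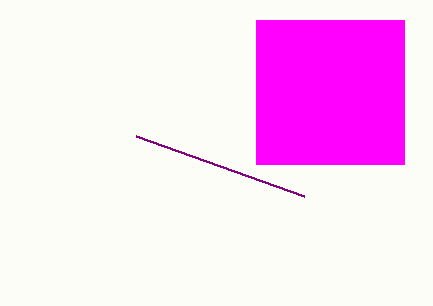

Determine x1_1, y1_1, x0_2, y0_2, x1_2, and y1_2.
x1_1 = 304, y1_1 = 196, x0_2 = 256, y0_2 = 20, x1_2 = 404, y1_2 = 164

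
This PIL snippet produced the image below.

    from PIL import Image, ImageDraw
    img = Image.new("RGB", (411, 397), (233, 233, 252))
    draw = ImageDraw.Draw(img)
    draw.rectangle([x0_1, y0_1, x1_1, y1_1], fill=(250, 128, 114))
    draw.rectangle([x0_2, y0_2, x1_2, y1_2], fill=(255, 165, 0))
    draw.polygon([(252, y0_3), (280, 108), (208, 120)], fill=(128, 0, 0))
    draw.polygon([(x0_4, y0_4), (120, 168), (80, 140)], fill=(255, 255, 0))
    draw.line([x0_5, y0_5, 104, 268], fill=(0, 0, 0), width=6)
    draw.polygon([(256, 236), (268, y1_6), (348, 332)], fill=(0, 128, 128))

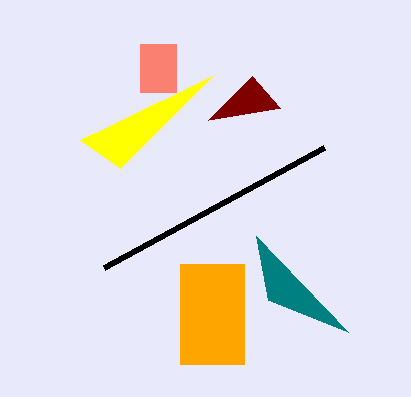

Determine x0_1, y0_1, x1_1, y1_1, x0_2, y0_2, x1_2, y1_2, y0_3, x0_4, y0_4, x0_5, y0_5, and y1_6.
x0_1 = 140
y0_1 = 44
x1_1 = 176
y1_1 = 92
x0_2 = 180
y0_2 = 264
x1_2 = 244
y1_2 = 364
y0_3 = 76
x0_4 = 212
y0_4 = 76
x0_5 = 324
y0_5 = 148
y1_6 = 300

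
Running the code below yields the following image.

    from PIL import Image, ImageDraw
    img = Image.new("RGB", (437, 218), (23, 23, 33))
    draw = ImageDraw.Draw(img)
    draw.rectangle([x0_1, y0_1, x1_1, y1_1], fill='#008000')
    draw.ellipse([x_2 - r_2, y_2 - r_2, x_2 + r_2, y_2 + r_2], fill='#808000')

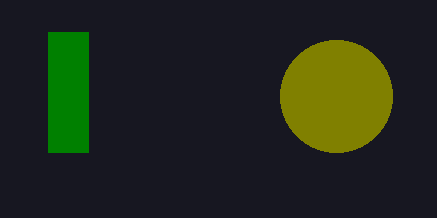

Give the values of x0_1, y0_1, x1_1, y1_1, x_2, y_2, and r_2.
x0_1 = 48; y0_1 = 32; x1_1 = 88; y1_1 = 152; x_2 = 336; y_2 = 96; r_2 = 56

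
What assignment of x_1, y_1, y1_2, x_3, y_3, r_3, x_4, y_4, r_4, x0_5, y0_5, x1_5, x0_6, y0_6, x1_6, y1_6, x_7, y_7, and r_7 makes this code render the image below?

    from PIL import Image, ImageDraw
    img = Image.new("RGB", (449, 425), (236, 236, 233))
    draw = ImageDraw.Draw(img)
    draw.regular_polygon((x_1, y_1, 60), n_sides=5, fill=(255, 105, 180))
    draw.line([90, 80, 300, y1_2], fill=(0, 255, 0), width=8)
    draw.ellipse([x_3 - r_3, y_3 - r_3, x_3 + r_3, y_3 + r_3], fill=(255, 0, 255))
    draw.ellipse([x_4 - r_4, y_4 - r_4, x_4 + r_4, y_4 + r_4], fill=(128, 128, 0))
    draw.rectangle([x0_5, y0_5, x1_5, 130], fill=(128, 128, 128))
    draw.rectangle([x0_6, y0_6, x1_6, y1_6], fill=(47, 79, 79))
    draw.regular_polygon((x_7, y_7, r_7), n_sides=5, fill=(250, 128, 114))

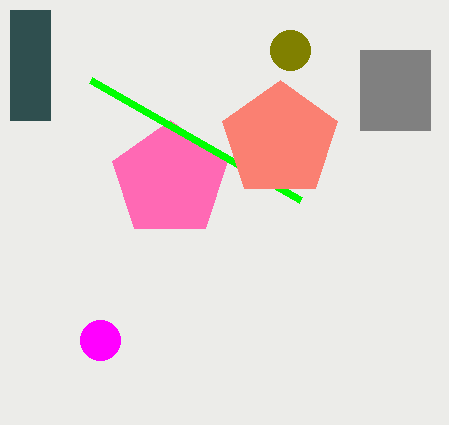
x_1 = 170; y_1 = 180; y1_2 = 200; x_3 = 100; y_3 = 340; r_3 = 20; x_4 = 290; y_4 = 50; r_4 = 20; x0_5 = 360; y0_5 = 50; x1_5 = 430; x0_6 = 10; y0_6 = 10; x1_6 = 50; y1_6 = 120; x_7 = 280; y_7 = 140; r_7 = 60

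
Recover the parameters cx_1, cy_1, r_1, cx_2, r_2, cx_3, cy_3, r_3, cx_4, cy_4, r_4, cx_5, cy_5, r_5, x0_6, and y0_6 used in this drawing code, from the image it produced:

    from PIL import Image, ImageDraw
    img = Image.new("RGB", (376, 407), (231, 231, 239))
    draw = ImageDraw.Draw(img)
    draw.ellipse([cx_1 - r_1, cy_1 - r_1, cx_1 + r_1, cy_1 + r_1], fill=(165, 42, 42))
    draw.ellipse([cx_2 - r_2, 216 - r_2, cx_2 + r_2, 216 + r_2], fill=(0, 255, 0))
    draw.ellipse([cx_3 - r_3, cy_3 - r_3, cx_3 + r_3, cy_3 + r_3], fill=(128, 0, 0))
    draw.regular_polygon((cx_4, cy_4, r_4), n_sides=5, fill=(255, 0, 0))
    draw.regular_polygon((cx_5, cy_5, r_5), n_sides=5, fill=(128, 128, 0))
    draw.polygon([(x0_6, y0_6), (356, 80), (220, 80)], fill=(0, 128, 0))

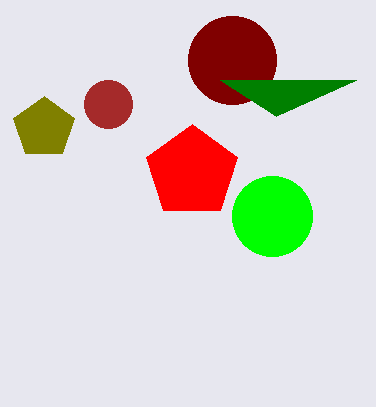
cx_1 = 108; cy_1 = 104; r_1 = 24; cx_2 = 272; r_2 = 40; cx_3 = 232; cy_3 = 60; r_3 = 44; cx_4 = 192; cy_4 = 172; r_4 = 48; cx_5 = 44; cy_5 = 128; r_5 = 32; x0_6 = 276; y0_6 = 116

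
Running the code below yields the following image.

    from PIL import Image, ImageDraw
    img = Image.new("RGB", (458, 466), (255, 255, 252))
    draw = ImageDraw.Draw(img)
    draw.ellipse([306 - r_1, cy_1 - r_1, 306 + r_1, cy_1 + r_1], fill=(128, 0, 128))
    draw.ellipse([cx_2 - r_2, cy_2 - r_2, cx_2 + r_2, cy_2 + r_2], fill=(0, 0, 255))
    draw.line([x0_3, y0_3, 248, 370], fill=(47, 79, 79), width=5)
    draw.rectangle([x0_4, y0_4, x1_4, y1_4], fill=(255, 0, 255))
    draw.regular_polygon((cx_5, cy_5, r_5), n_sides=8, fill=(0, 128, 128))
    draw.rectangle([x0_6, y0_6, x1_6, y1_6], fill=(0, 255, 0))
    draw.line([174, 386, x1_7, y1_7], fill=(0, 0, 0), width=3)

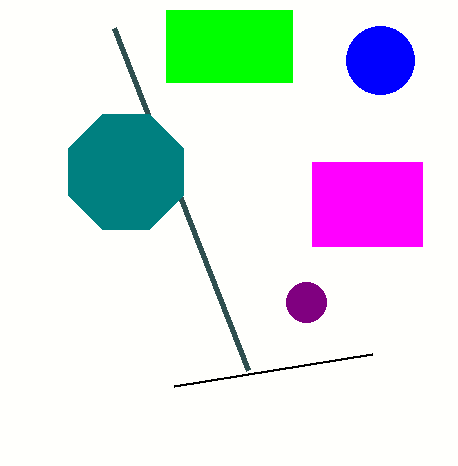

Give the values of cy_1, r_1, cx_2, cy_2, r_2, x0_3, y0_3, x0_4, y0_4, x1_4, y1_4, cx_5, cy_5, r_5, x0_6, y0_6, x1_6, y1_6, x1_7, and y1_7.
cy_1 = 302, r_1 = 20, cx_2 = 380, cy_2 = 60, r_2 = 34, x0_3 = 114, y0_3 = 28, x0_4 = 312, y0_4 = 162, x1_4 = 422, y1_4 = 246, cx_5 = 126, cy_5 = 172, r_5 = 62, x0_6 = 166, y0_6 = 10, x1_6 = 292, y1_6 = 82, x1_7 = 372, y1_7 = 354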